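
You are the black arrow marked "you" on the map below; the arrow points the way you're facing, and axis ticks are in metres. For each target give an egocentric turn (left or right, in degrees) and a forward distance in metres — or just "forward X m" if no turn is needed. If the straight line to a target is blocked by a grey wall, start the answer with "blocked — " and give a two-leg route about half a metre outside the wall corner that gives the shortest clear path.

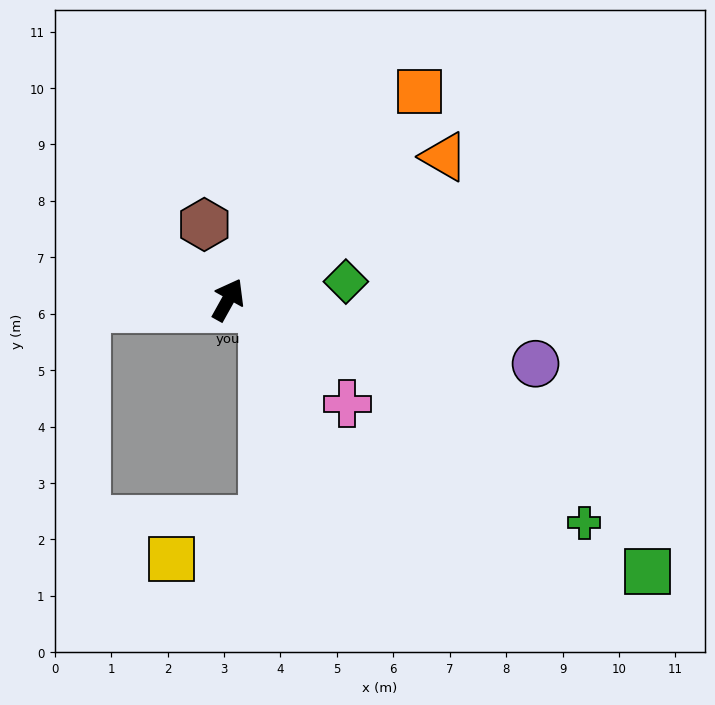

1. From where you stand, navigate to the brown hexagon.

turn left 47°, forward 1.4 m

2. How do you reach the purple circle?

turn right 73°, forward 5.6 m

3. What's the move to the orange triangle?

turn right 27°, forward 4.6 m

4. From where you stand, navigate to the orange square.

turn right 13°, forward 5.0 m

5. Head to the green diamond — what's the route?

turn right 52°, forward 2.1 m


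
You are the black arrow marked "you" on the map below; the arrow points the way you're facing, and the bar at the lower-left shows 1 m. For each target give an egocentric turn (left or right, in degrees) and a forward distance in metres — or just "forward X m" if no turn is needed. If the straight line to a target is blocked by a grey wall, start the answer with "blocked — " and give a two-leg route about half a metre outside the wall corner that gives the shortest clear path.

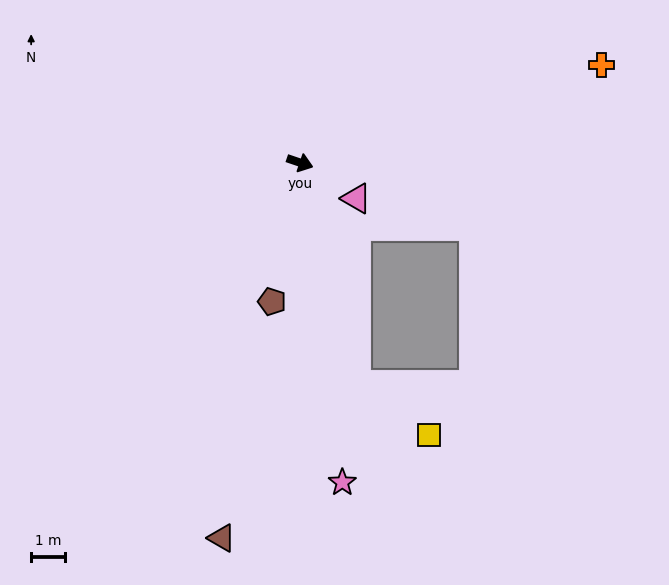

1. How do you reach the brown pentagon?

turn right 83°, forward 4.2 m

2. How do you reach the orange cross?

turn left 37°, forward 9.4 m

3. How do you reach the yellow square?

blocked — turn right 57°, forward 6.8 m, then turn left 41°, forward 2.6 m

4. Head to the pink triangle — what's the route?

turn right 14°, forward 2.0 m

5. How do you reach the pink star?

turn right 64°, forward 9.5 m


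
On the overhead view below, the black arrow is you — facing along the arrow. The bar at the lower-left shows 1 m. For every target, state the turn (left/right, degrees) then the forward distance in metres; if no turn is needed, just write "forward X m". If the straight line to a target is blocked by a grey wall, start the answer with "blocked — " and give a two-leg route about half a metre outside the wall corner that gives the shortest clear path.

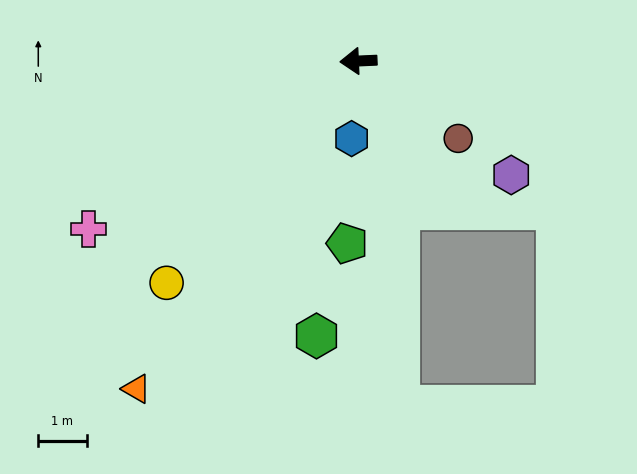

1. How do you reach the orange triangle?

turn left 53°, forward 8.2 m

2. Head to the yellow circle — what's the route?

turn left 47°, forward 6.1 m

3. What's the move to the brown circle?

turn left 140°, forward 2.6 m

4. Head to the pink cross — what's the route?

turn left 29°, forward 6.6 m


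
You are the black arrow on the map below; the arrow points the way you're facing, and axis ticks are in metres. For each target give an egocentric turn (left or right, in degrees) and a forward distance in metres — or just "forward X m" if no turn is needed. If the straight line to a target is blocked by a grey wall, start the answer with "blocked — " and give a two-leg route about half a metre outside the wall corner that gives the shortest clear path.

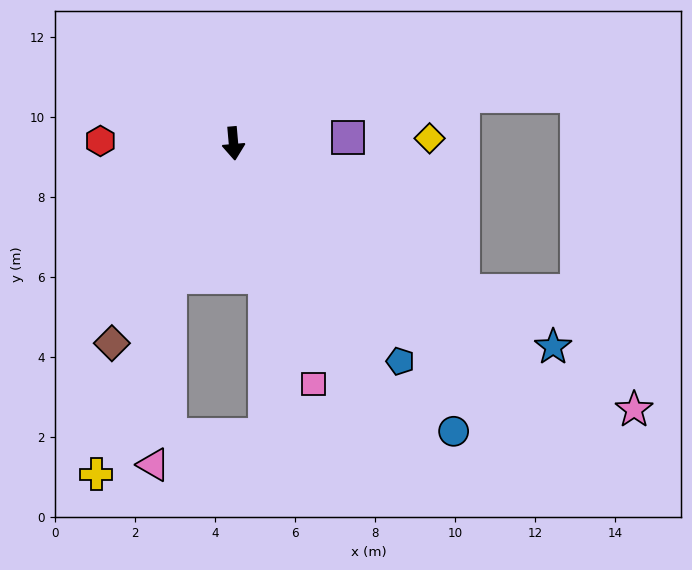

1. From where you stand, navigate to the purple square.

turn left 88°, forward 2.9 m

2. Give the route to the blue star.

turn left 53°, forward 9.5 m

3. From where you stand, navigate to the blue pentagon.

turn left 32°, forward 6.9 m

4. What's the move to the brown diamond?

turn right 36°, forward 5.9 m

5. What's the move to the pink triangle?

blocked — turn right 30°, forward 3.7 m, then turn left 20°, forward 4.7 m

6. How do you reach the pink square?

turn left 13°, forward 6.3 m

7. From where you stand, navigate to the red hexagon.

turn right 96°, forward 3.3 m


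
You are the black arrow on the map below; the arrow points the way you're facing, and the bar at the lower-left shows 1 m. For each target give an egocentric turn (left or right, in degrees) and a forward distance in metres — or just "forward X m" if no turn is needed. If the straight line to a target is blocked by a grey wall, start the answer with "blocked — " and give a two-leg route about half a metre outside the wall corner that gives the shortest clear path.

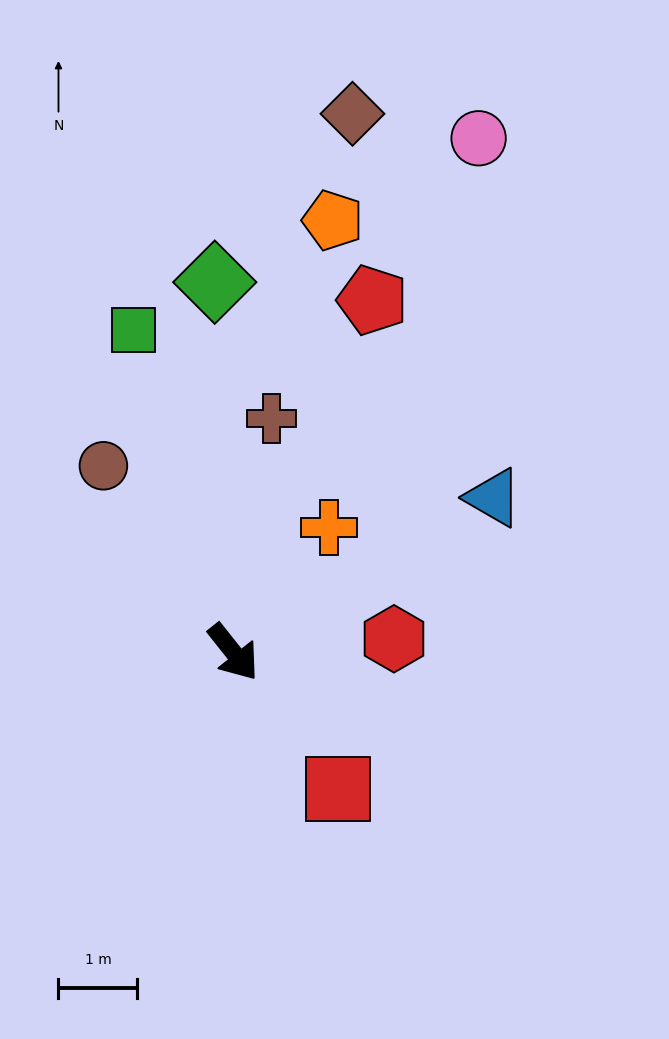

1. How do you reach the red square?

forward 2.2 m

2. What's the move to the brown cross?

turn left 132°, forward 3.0 m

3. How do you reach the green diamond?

turn left 144°, forward 4.7 m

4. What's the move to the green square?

turn left 159°, forward 4.3 m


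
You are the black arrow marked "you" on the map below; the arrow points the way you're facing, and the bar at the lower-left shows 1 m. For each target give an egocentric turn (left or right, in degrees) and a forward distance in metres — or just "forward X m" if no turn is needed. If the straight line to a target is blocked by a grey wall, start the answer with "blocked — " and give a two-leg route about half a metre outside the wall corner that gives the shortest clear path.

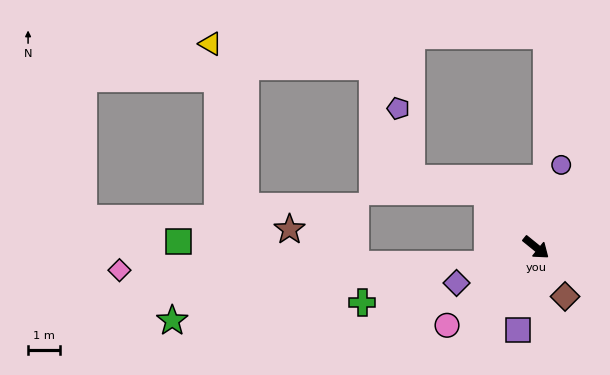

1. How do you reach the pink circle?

turn right 100°, forward 3.7 m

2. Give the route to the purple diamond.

turn right 117°, forward 2.8 m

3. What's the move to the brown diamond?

turn right 20°, forward 1.8 m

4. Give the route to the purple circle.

turn left 112°, forward 2.7 m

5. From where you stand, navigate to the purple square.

turn right 63°, forward 2.7 m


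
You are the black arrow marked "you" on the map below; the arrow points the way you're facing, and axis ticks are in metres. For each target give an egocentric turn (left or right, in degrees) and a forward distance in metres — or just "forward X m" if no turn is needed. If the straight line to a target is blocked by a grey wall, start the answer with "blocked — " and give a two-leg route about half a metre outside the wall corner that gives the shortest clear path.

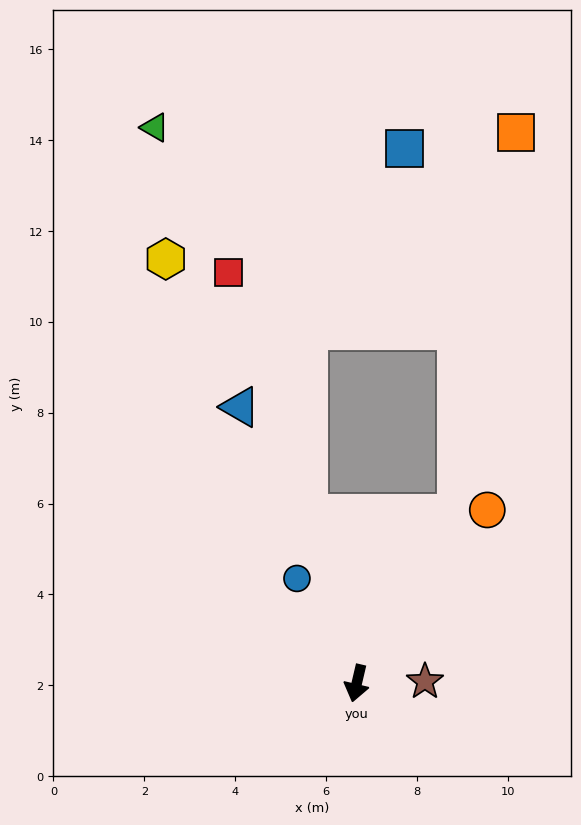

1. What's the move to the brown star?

turn left 105°, forward 1.5 m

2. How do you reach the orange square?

blocked — turn left 163°, forward 4.3 m, then turn left 21°, forward 8.5 m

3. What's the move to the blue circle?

turn right 137°, forward 2.7 m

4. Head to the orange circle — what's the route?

turn left 156°, forward 4.8 m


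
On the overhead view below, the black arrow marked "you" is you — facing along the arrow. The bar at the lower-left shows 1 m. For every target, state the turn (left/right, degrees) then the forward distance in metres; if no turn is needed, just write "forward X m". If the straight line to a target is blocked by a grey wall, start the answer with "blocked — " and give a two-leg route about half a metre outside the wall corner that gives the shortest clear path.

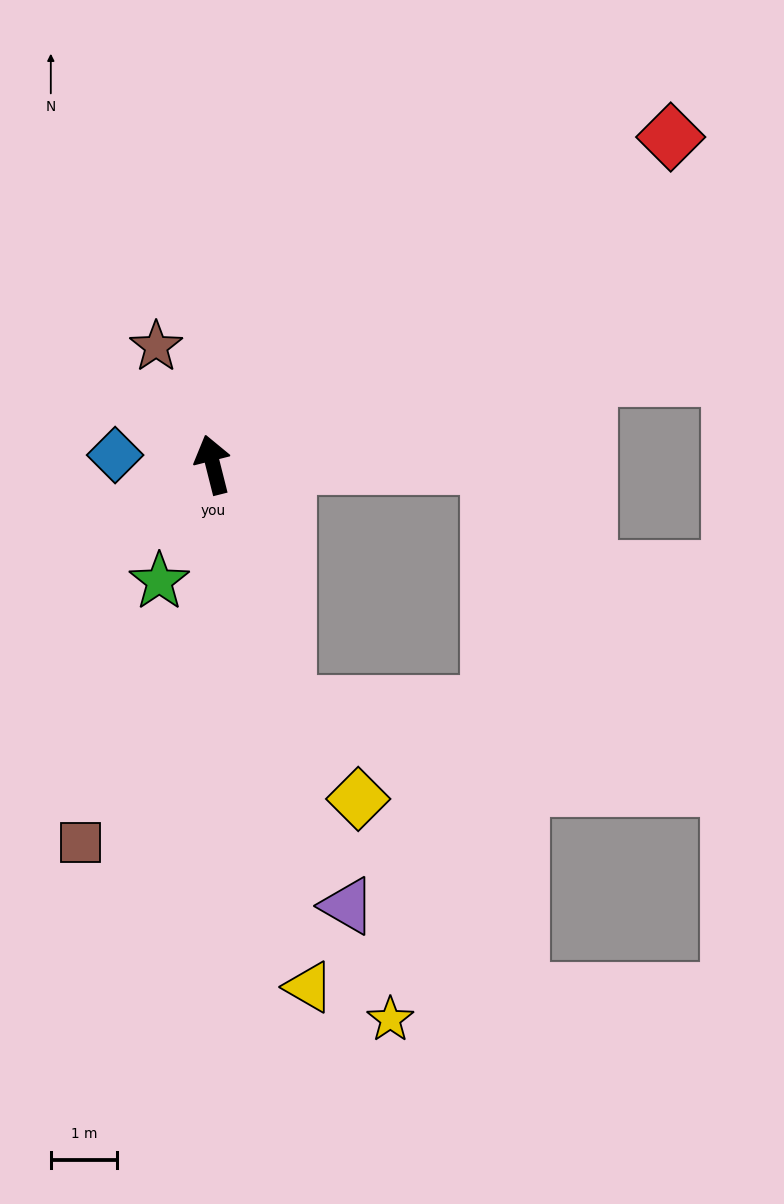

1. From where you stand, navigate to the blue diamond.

turn left 70°, forward 1.5 m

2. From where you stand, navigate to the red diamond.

turn right 69°, forward 8.5 m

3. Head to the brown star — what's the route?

turn left 12°, forward 2.0 m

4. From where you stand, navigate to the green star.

turn left 141°, forward 1.9 m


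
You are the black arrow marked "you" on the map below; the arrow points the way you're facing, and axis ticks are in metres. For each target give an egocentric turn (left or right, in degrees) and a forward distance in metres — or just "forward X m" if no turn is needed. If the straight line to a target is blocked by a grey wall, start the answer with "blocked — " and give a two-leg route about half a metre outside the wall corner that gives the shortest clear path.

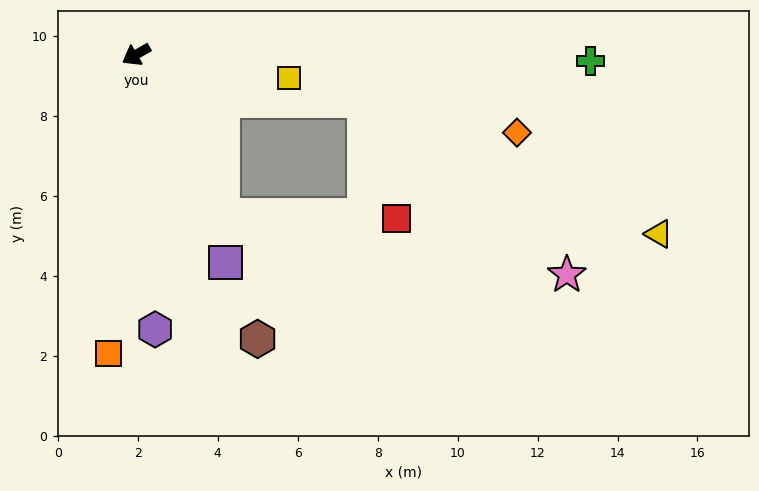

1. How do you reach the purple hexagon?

turn left 64°, forward 6.9 m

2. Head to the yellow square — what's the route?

turn left 141°, forward 3.9 m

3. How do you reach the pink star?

blocked — turn left 88°, forward 4.6 m, then turn left 52°, forward 8.7 m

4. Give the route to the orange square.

turn left 55°, forward 7.5 m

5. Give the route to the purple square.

turn left 83°, forward 5.7 m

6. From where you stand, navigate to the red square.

blocked — turn left 88°, forward 4.6 m, then turn left 61°, forward 4.4 m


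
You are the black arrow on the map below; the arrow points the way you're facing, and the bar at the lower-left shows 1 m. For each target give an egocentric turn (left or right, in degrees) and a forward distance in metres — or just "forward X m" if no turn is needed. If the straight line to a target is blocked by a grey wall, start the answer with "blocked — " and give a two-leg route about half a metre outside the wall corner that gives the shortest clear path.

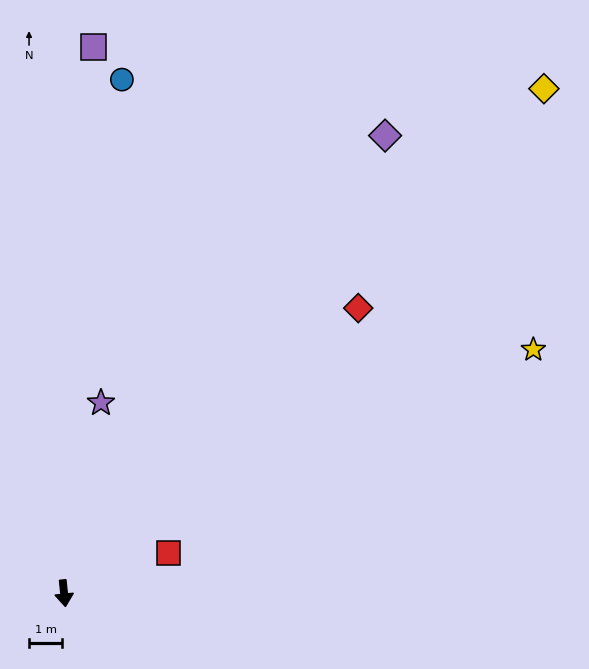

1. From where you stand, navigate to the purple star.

turn left 163°, forward 5.9 m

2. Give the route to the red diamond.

turn left 128°, forward 12.4 m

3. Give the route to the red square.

turn left 105°, forward 3.4 m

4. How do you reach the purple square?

turn left 171°, forward 16.5 m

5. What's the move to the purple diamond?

turn left 139°, forward 16.9 m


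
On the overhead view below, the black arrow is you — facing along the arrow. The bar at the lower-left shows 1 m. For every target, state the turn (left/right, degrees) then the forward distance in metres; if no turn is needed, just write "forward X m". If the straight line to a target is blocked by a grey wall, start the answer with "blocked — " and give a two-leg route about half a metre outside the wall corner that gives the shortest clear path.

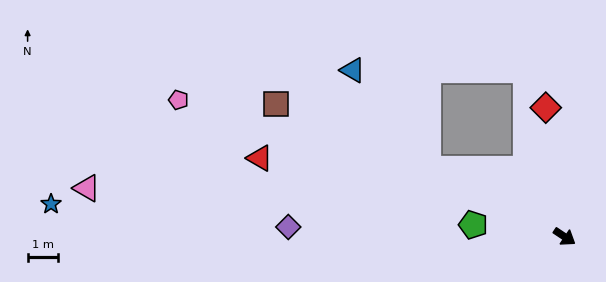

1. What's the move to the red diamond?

turn left 132°, forward 4.2 m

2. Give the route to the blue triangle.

blocked — turn right 173°, forward 5.0 m, then turn right 26°, forward 4.0 m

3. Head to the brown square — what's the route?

turn right 171°, forward 10.3 m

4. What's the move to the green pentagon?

turn right 154°, forward 3.0 m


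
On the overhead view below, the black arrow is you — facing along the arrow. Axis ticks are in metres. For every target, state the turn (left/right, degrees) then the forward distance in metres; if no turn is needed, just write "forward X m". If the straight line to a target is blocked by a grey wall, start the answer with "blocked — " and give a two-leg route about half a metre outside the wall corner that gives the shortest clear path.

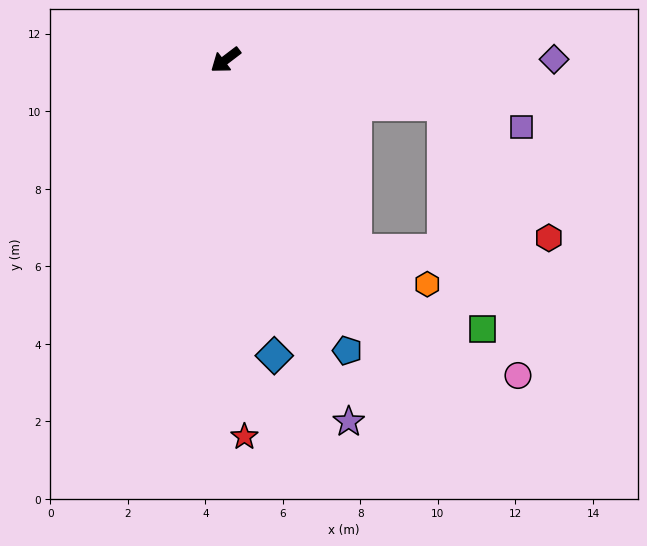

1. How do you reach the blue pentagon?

turn left 75°, forward 8.1 m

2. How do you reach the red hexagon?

blocked — turn left 131°, forward 5.7 m, then turn right 40°, forward 4.4 m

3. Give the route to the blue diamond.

turn left 62°, forward 7.7 m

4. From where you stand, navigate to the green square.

blocked — turn left 131°, forward 5.7 m, then turn right 68°, forward 5.9 m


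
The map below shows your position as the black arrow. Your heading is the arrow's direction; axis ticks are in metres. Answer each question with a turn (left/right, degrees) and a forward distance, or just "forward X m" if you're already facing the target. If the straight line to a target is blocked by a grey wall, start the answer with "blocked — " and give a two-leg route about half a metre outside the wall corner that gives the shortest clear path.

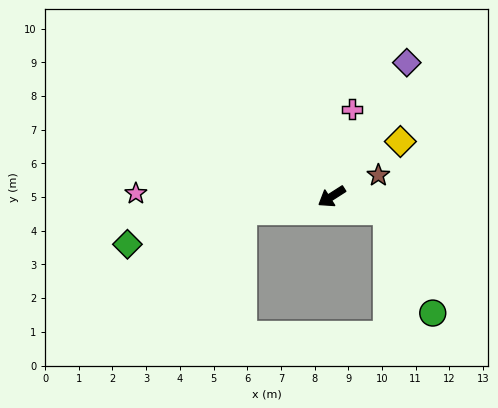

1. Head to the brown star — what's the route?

turn left 172°, forward 1.5 m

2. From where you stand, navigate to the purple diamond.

turn right 152°, forward 4.6 m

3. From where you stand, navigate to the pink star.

turn right 33°, forward 5.8 m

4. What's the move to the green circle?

blocked — turn left 133°, forward 1.7 m, then turn right 52°, forward 3.3 m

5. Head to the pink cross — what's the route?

turn right 136°, forward 2.7 m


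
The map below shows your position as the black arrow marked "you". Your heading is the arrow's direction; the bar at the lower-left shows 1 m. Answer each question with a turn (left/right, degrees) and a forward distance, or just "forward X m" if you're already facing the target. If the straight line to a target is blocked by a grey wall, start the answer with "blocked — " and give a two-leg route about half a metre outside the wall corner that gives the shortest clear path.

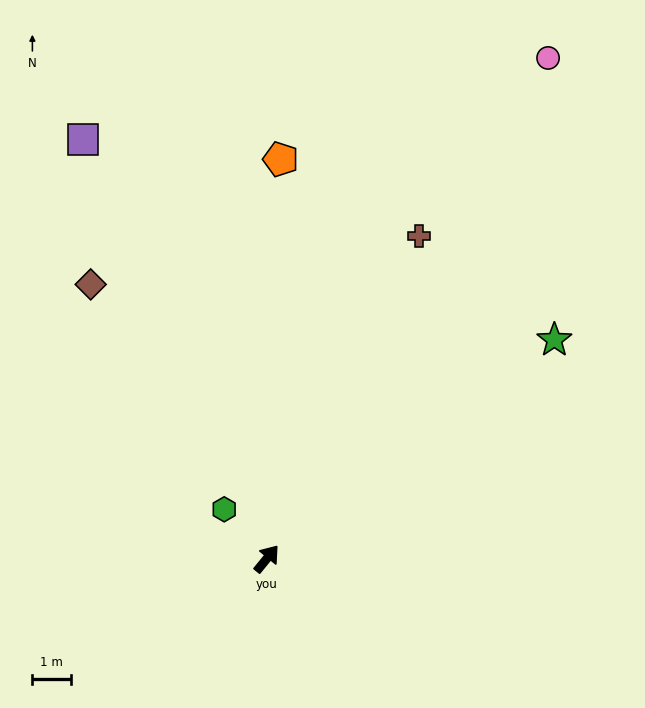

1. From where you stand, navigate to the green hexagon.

turn left 80°, forward 1.7 m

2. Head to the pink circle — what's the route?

turn left 10°, forward 15.1 m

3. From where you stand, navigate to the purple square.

turn left 63°, forward 12.0 m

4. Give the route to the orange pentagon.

turn left 37°, forward 10.5 m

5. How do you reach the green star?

turn right 14°, forward 9.5 m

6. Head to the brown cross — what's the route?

turn left 14°, forward 9.3 m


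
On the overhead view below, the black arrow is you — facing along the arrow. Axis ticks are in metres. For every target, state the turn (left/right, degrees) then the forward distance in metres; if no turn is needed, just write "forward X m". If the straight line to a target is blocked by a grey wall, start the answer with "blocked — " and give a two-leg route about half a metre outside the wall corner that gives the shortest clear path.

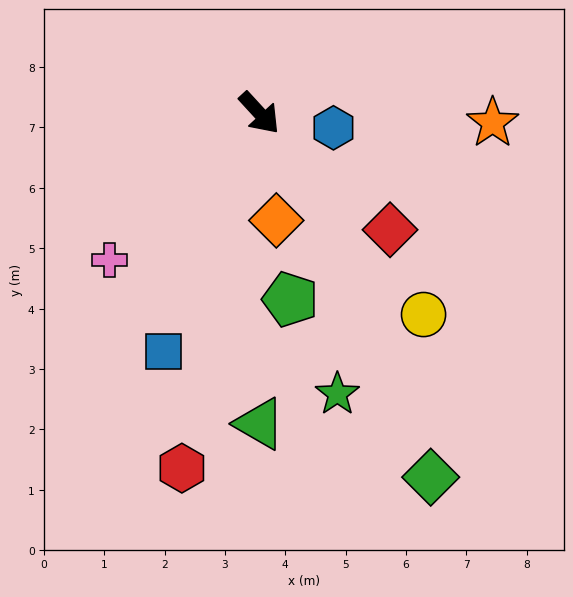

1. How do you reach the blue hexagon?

turn left 36°, forward 1.3 m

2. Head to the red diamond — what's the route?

turn left 6°, forward 2.9 m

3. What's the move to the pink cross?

turn right 88°, forward 3.5 m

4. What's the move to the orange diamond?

turn right 34°, forward 1.8 m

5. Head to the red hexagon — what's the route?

turn right 55°, forward 6.0 m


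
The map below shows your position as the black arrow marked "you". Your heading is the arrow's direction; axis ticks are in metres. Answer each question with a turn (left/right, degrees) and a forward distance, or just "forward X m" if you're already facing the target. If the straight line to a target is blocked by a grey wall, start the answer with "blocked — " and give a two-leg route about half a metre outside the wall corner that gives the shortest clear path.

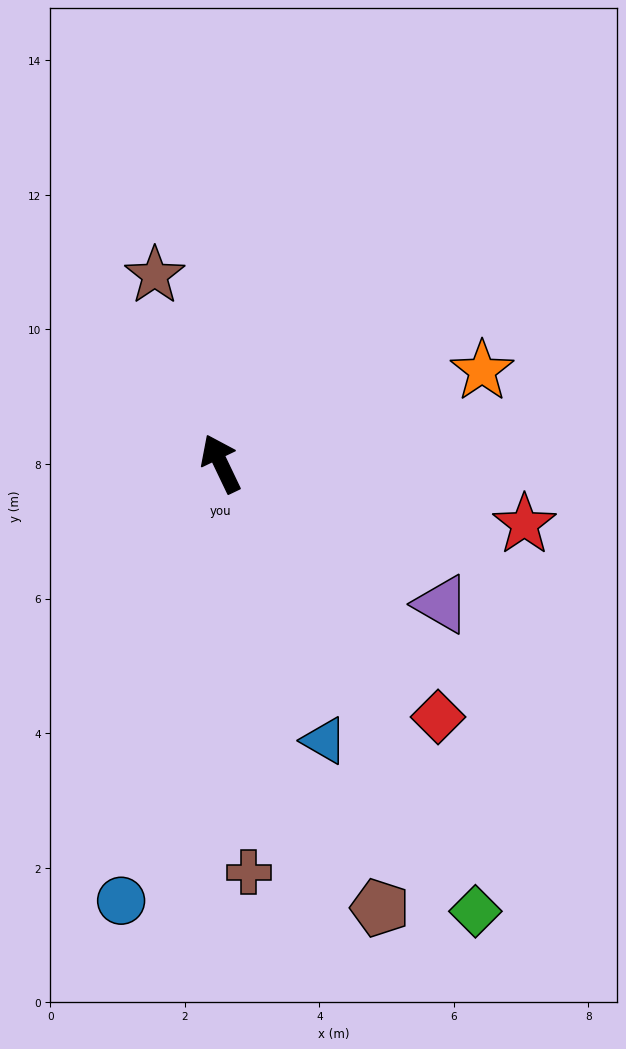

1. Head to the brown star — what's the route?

turn right 6°, forward 3.0 m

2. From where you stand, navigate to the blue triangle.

turn left 175°, forward 4.4 m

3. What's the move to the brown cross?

turn left 158°, forward 6.1 m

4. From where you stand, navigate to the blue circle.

turn left 142°, forward 6.7 m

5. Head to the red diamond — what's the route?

turn right 165°, forward 5.0 m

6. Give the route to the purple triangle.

turn right 148°, forward 3.9 m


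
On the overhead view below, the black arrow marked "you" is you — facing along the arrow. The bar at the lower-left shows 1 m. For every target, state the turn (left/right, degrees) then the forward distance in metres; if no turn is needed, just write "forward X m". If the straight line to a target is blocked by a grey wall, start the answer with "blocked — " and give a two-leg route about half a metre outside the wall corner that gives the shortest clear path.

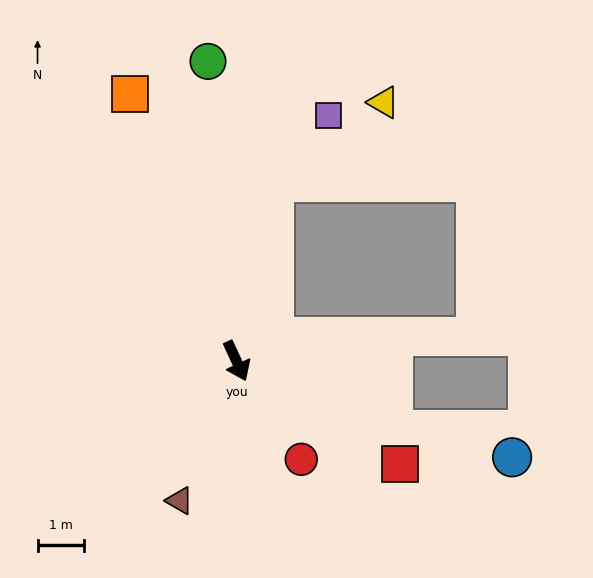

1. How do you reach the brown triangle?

turn right 47°, forward 3.3 m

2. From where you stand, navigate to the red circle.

turn left 9°, forward 2.6 m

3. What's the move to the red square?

turn left 33°, forward 4.2 m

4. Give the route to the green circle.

turn left 161°, forward 6.5 m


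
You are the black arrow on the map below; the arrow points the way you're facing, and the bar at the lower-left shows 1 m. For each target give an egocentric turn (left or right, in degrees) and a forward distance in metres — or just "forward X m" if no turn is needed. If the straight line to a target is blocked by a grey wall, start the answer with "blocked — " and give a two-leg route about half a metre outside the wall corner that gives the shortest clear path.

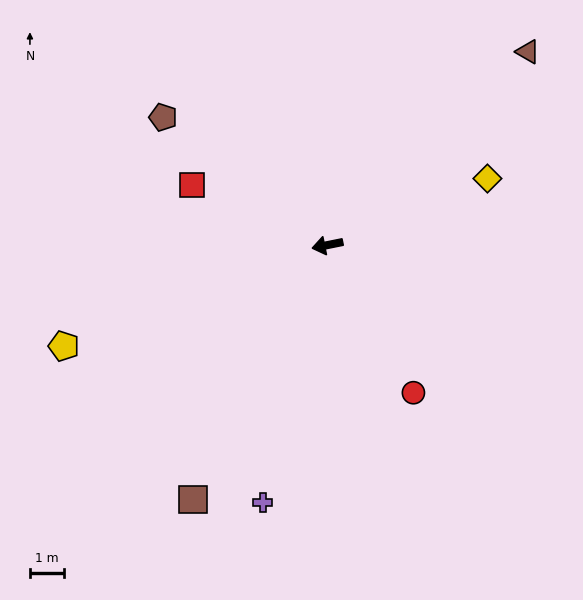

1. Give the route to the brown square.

turn left 51°, forward 8.6 m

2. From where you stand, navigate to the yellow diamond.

turn right 169°, forward 5.2 m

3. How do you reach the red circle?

turn left 109°, forward 5.1 m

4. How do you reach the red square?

turn right 35°, forward 4.4 m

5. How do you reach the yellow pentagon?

turn left 10°, forward 8.4 m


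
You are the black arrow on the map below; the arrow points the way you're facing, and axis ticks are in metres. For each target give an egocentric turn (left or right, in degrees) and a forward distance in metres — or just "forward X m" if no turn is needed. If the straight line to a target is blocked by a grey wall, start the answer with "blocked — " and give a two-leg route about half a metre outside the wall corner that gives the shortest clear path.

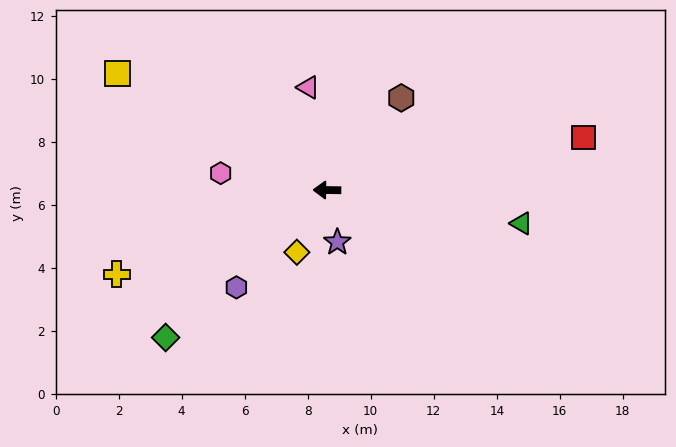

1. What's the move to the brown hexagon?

turn right 128°, forward 3.8 m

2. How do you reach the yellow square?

turn right 28°, forward 7.6 m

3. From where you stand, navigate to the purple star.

turn left 102°, forward 1.7 m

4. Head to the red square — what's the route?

turn right 168°, forward 8.3 m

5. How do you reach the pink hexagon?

turn right 8°, forward 3.4 m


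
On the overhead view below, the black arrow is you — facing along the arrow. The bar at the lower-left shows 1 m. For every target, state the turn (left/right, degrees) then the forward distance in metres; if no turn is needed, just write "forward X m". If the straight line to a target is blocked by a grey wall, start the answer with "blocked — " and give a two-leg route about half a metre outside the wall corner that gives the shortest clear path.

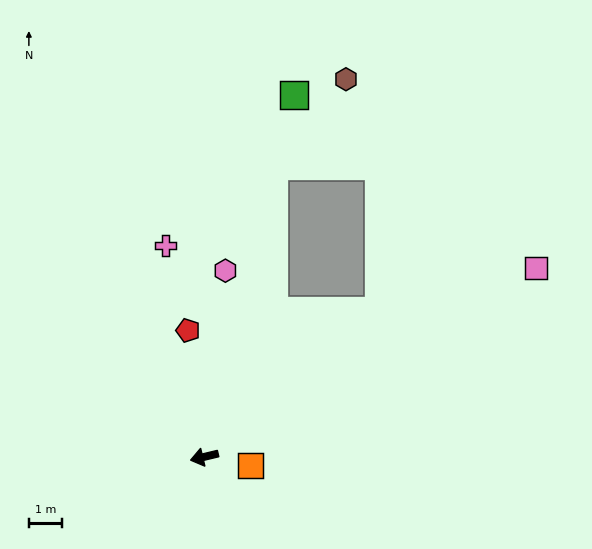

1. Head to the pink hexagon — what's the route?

turn right 110°, forward 5.6 m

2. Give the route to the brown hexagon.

blocked — turn right 117°, forward 9.0 m, then turn right 26°, forward 3.4 m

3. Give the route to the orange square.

turn left 156°, forward 1.4 m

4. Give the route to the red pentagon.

turn right 96°, forward 3.8 m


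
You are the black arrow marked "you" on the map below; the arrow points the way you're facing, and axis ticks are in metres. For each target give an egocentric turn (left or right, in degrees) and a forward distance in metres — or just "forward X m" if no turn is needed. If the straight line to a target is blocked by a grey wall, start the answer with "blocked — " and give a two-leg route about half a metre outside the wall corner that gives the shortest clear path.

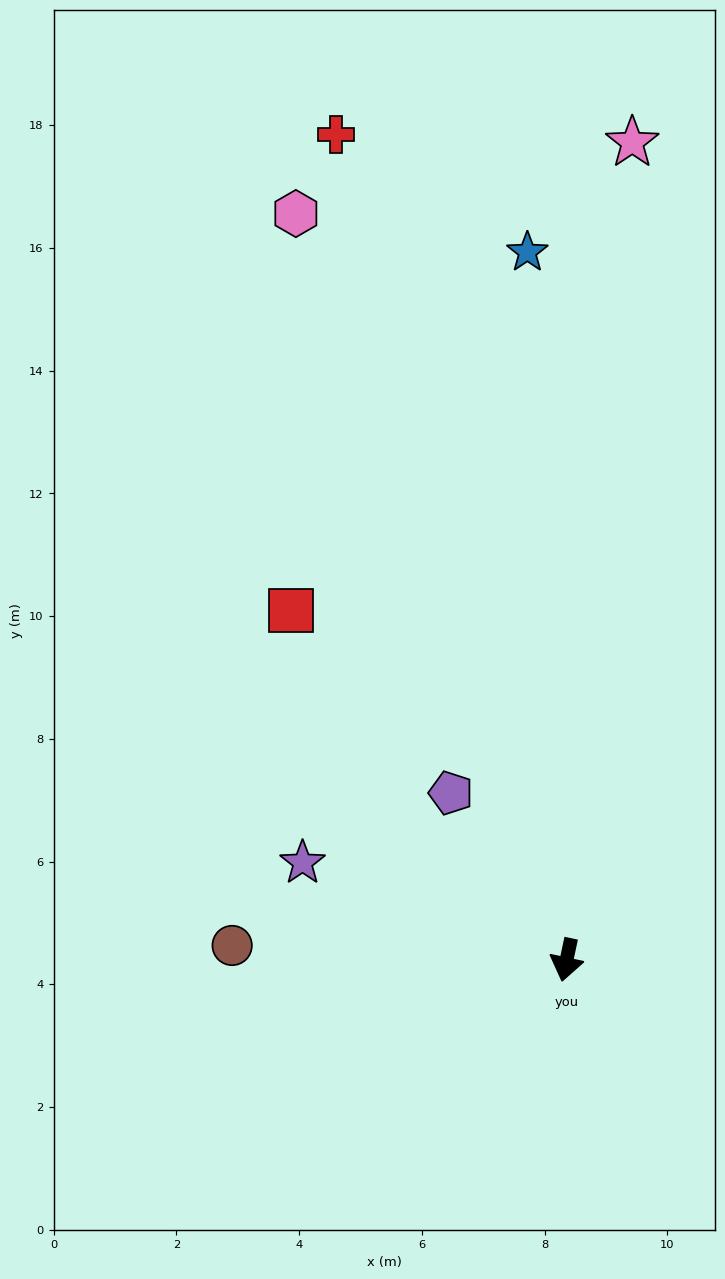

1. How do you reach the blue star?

turn right 165°, forward 11.6 m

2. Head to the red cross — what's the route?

turn right 152°, forward 14.0 m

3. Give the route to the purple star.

turn right 98°, forward 4.6 m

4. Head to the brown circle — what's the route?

turn right 80°, forward 5.5 m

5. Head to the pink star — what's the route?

turn right 173°, forward 13.4 m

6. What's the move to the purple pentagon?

turn right 133°, forward 3.3 m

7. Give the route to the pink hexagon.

turn right 148°, forward 12.9 m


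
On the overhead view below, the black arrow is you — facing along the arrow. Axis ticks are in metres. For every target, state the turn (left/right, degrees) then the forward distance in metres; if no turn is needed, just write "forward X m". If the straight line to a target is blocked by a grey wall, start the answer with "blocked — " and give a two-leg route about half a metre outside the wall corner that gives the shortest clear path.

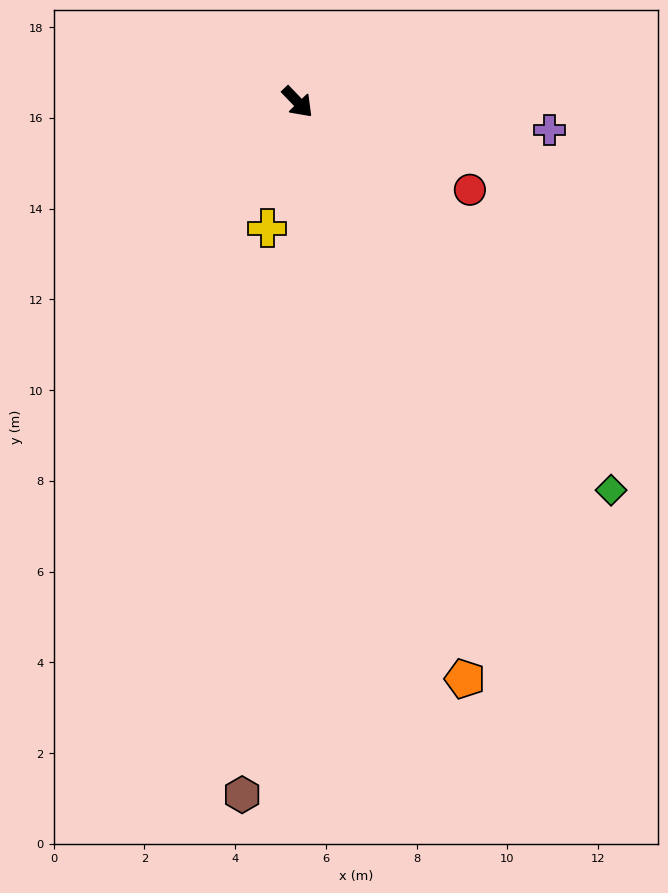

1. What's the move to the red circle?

turn left 19°, forward 4.3 m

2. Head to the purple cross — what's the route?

turn left 40°, forward 5.6 m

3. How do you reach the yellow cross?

turn right 57°, forward 2.9 m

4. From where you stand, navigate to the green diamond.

turn right 5°, forward 11.0 m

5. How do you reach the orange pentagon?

turn right 28°, forward 13.2 m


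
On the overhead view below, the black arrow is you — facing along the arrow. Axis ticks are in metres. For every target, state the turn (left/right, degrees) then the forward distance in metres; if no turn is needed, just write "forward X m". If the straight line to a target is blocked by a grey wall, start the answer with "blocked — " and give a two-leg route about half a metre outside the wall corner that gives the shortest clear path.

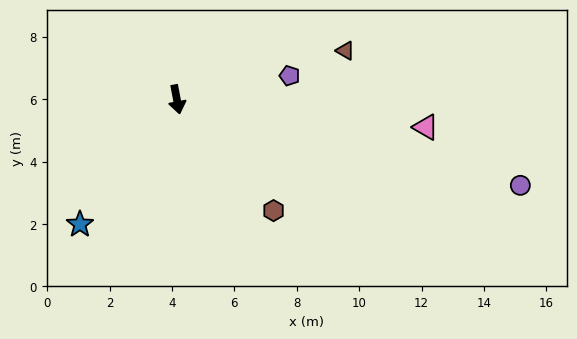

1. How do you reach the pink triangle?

turn left 73°, forward 8.0 m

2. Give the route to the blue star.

turn right 49°, forward 5.1 m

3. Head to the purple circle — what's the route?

turn left 65°, forward 11.3 m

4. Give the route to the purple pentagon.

turn left 91°, forward 3.7 m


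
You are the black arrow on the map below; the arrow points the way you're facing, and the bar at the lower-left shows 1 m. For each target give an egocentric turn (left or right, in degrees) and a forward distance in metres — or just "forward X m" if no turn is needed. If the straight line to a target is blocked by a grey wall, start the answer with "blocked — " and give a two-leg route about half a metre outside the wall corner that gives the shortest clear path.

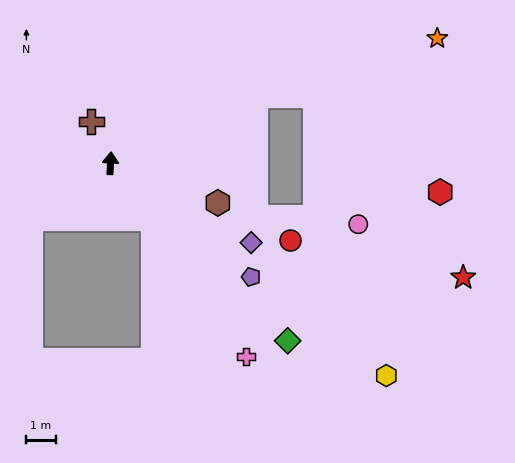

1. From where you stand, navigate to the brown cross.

turn left 28°, forward 1.6 m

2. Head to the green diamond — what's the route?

turn right 132°, forward 8.6 m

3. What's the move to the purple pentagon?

turn right 126°, forward 6.2 m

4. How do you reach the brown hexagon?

turn right 107°, forward 3.9 m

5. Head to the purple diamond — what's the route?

turn right 117°, forward 5.5 m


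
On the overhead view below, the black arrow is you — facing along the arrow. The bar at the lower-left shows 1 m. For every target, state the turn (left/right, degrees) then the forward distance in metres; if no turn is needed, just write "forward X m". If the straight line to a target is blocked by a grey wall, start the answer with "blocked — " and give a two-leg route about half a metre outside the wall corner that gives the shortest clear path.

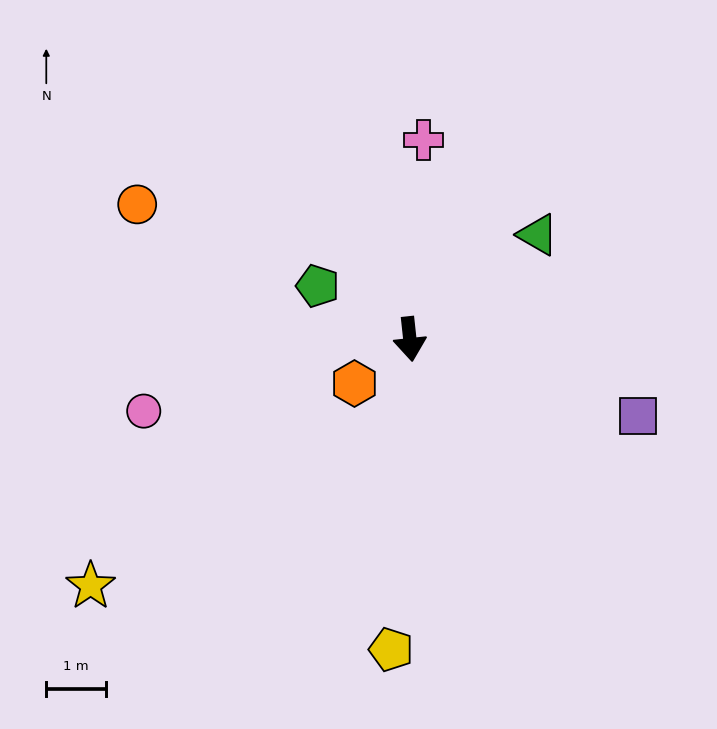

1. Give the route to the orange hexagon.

turn right 57°, forward 1.2 m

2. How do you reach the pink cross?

turn left 170°, forward 3.4 m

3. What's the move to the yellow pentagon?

turn right 10°, forward 5.2 m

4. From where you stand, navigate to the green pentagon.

turn right 126°, forward 1.8 m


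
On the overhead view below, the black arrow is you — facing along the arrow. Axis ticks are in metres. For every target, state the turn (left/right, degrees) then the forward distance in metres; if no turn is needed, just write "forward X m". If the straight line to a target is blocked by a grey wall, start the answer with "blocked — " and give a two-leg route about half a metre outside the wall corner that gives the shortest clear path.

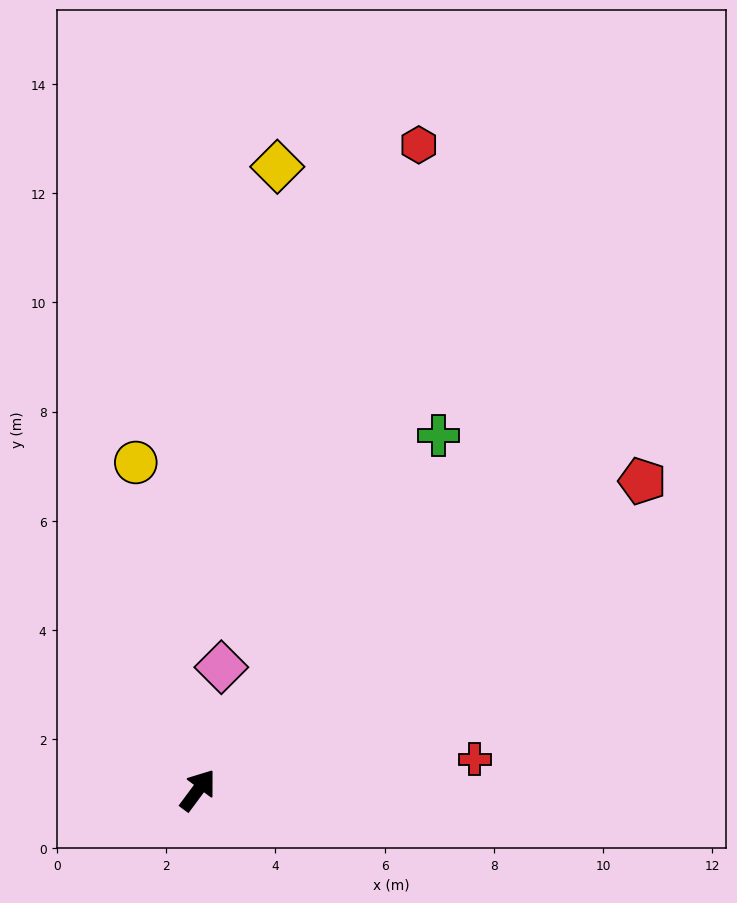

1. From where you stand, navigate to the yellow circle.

turn left 47°, forward 6.1 m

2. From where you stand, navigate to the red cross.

turn right 47°, forward 5.1 m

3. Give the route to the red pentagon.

turn right 19°, forward 9.9 m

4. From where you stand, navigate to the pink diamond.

turn left 26°, forward 2.3 m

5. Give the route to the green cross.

turn left 2°, forward 7.8 m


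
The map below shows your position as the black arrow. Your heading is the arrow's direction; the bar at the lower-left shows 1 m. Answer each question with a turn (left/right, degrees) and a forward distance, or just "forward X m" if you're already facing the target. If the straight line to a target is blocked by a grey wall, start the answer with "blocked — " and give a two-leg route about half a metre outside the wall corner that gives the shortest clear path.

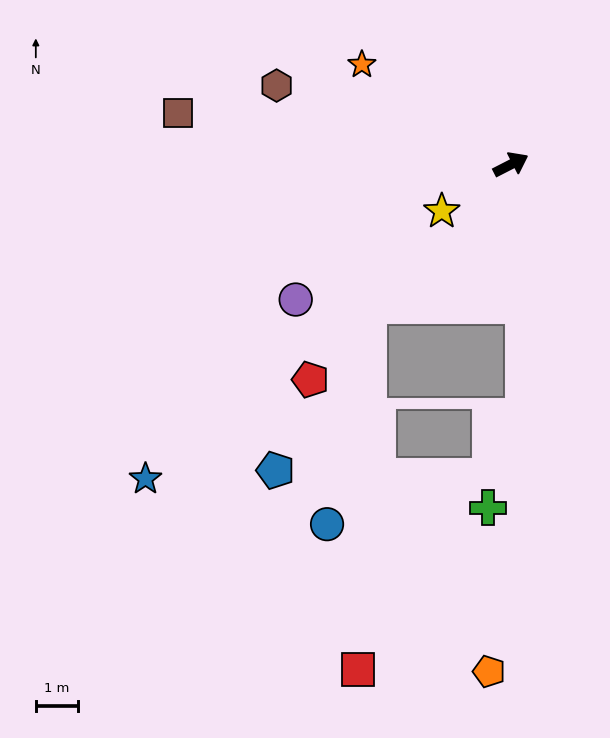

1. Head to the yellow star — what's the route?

turn right 173°, forward 2.0 m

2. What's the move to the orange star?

turn left 119°, forward 4.3 m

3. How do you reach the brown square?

turn left 144°, forward 8.0 m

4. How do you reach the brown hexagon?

turn left 134°, forward 5.9 m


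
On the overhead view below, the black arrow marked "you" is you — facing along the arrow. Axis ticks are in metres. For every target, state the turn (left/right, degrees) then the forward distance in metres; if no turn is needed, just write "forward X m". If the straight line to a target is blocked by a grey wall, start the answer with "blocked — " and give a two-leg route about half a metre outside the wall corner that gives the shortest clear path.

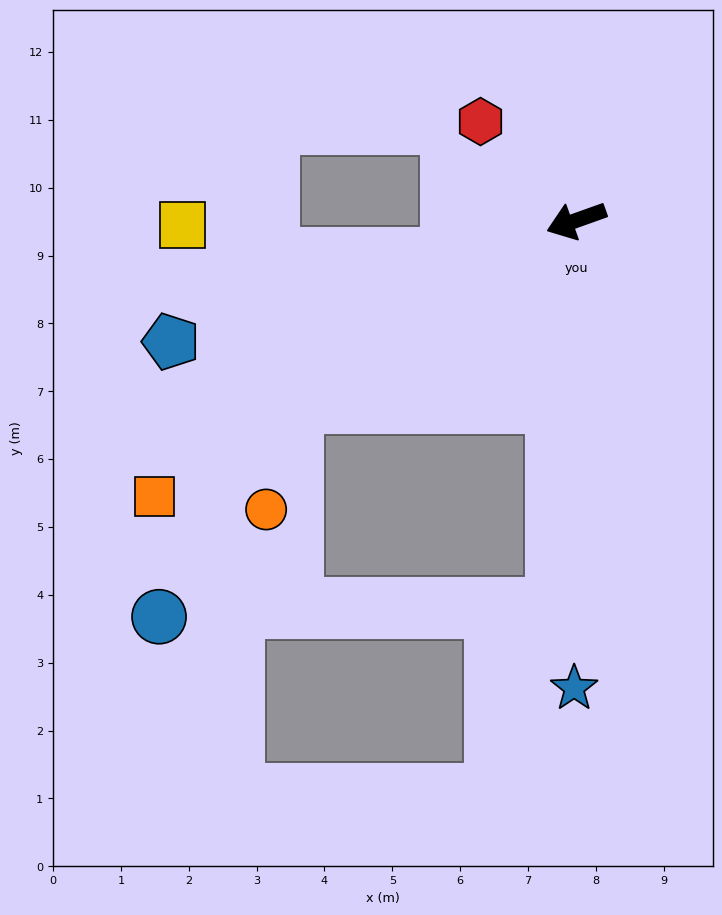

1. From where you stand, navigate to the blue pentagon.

turn right 3°, forward 6.2 m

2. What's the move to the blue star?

turn left 70°, forward 6.9 m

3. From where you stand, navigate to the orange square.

turn left 14°, forward 7.4 m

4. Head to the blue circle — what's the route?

blocked — turn left 14°, forward 5.0 m, then turn left 24°, forward 3.7 m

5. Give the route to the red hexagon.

turn right 66°, forward 2.0 m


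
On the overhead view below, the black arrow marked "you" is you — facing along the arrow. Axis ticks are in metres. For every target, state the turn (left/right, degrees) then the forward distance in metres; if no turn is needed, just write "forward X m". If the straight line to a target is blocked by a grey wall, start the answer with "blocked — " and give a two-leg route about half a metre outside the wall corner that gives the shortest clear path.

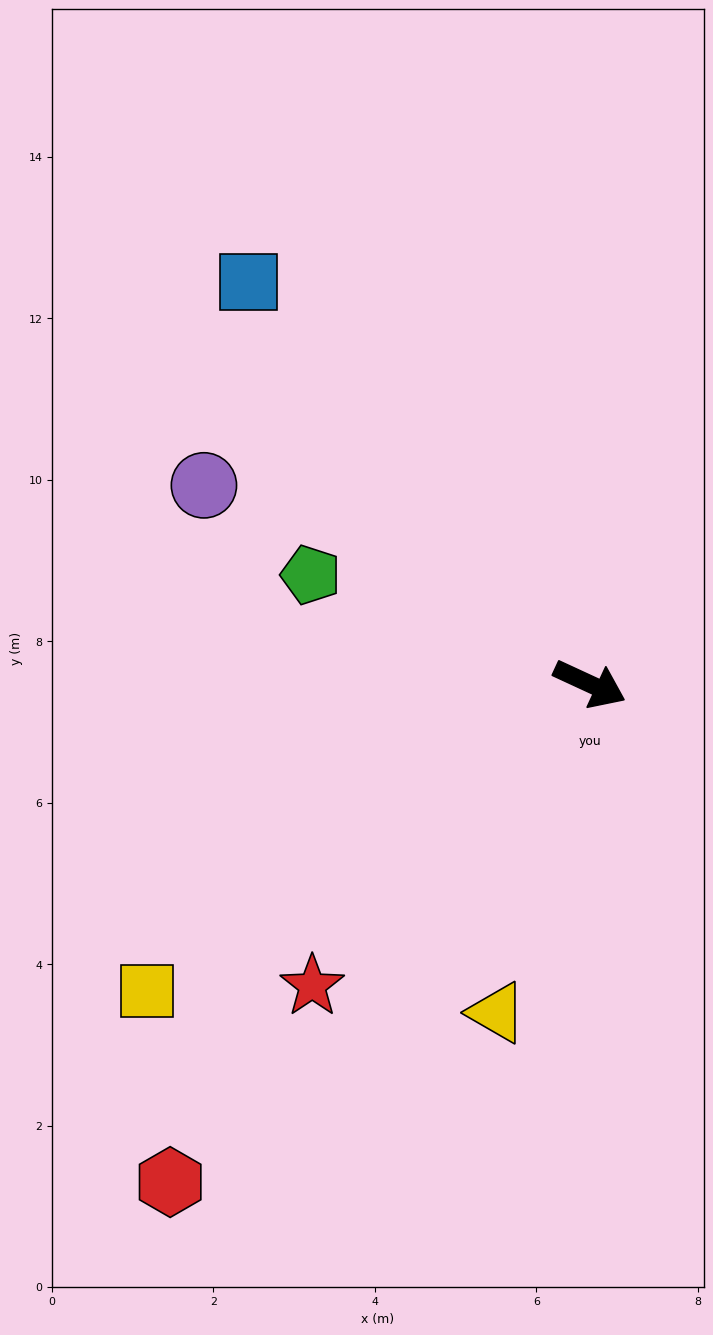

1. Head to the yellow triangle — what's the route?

turn right 81°, forward 4.2 m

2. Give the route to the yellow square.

turn right 120°, forward 6.7 m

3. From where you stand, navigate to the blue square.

turn left 155°, forward 6.5 m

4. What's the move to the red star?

turn right 108°, forward 5.1 m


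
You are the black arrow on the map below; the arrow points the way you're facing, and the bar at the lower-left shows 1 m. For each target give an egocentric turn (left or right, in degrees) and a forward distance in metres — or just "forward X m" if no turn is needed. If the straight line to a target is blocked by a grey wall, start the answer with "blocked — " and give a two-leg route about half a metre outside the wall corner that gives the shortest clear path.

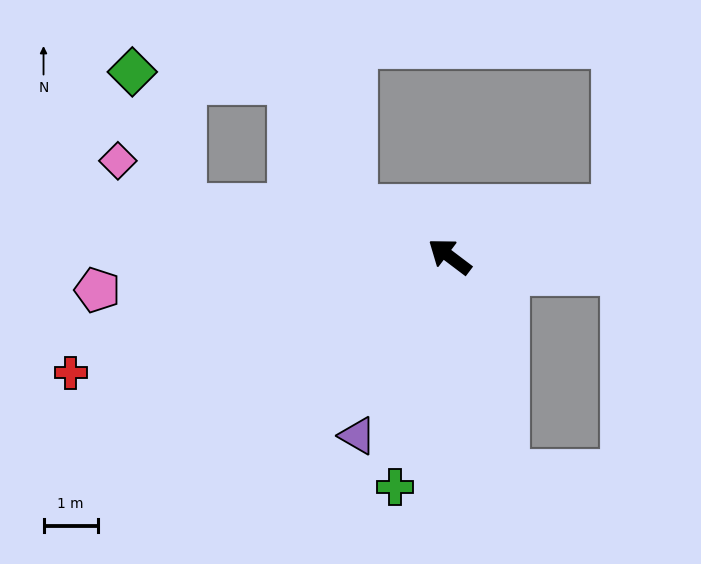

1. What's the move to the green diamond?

blocked — turn left 26°, forward 5.0 m, then turn right 58°, forward 2.6 m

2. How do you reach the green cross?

turn left 114°, forward 4.4 m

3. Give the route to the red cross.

turn left 54°, forward 7.3 m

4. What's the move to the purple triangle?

turn left 100°, forward 3.7 m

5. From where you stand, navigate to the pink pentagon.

turn left 43°, forward 6.5 m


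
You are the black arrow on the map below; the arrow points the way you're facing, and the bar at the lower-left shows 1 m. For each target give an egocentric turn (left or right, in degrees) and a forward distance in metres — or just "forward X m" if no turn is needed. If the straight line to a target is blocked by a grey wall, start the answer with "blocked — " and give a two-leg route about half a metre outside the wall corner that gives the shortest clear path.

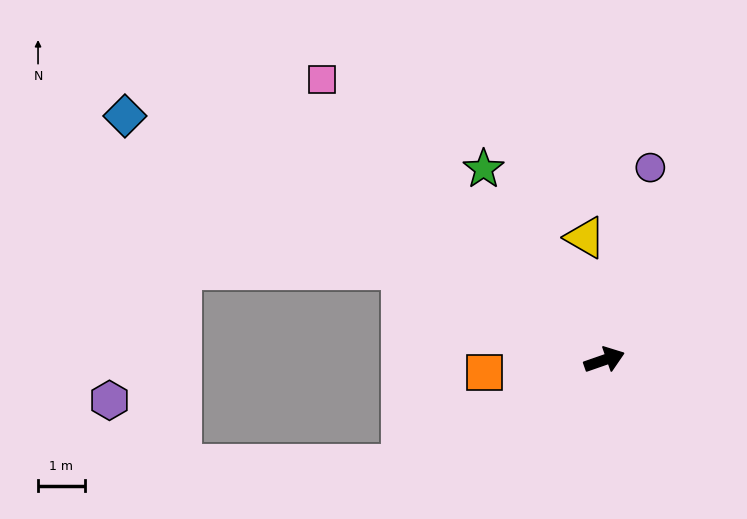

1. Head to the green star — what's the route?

turn left 103°, forward 4.8 m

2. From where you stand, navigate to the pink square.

turn left 116°, forward 8.5 m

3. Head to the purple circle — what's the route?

turn left 57°, forward 4.2 m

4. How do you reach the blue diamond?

turn left 134°, forward 11.5 m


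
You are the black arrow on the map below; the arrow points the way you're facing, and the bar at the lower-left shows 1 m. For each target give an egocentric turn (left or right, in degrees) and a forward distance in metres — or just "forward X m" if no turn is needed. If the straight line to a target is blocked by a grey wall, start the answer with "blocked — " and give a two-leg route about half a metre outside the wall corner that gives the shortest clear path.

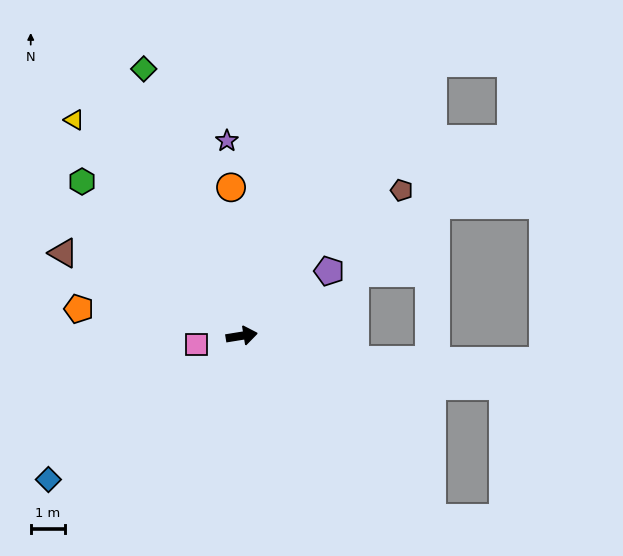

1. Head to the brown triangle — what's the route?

turn left 146°, forward 5.8 m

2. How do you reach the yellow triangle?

turn left 119°, forward 8.1 m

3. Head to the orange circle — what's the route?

turn left 85°, forward 4.4 m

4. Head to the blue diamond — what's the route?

turn right 153°, forward 7.1 m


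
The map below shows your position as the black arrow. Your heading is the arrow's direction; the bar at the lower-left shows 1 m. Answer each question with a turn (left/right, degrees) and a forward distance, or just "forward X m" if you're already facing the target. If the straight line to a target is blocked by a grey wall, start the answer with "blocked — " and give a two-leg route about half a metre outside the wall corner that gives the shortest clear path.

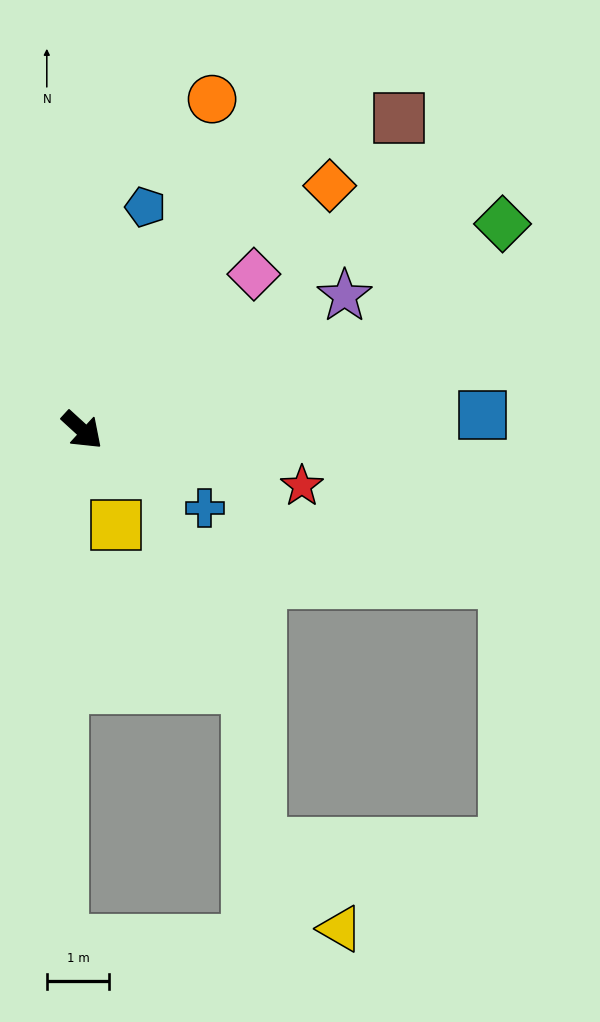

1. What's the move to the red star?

turn left 28°, forward 3.6 m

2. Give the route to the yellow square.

turn right 28°, forward 1.6 m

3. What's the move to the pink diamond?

turn left 85°, forward 3.7 m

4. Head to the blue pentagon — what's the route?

turn left 117°, forward 3.7 m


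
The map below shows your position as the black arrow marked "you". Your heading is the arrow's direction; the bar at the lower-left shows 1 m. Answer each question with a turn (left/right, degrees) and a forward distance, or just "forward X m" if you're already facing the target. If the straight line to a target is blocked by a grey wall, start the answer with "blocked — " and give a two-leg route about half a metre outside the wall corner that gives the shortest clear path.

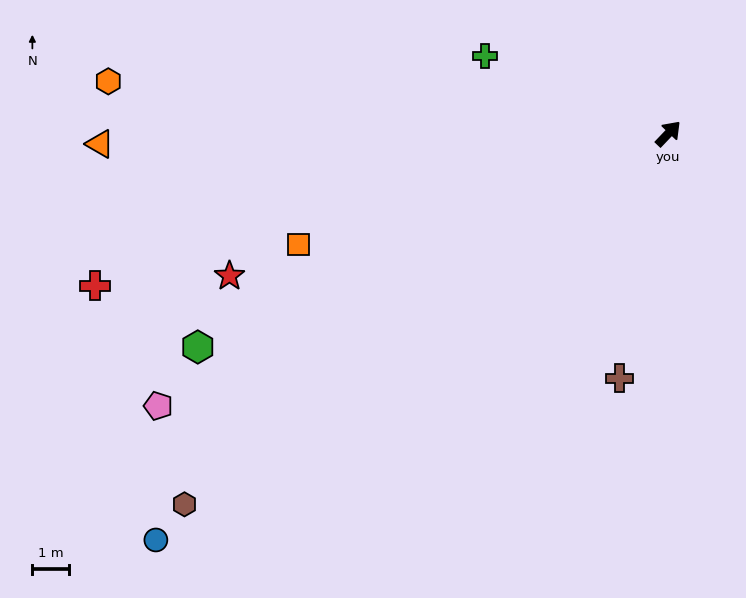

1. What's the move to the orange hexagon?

turn left 128°, forward 15.5 m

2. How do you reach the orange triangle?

turn left 135°, forward 15.7 m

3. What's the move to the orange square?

turn left 150°, forward 10.6 m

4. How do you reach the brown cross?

turn right 148°, forward 6.9 m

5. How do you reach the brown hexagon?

turn left 171°, forward 16.8 m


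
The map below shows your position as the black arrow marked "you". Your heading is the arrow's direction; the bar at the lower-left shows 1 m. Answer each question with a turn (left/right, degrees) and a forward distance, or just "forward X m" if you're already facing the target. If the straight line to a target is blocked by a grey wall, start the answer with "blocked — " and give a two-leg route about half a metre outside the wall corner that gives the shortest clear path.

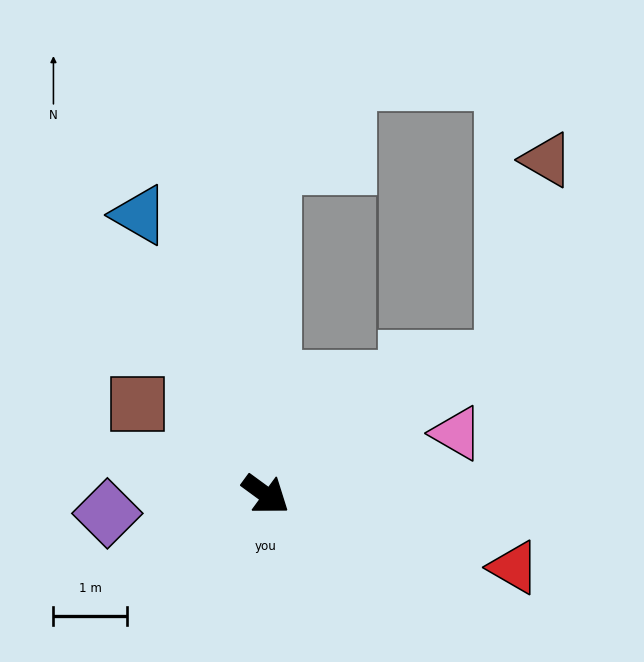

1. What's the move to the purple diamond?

turn right 137°, forward 2.2 m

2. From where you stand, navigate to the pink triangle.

turn left 54°, forward 2.7 m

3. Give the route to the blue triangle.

turn left 150°, forward 4.2 m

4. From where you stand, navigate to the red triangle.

turn left 20°, forward 3.5 m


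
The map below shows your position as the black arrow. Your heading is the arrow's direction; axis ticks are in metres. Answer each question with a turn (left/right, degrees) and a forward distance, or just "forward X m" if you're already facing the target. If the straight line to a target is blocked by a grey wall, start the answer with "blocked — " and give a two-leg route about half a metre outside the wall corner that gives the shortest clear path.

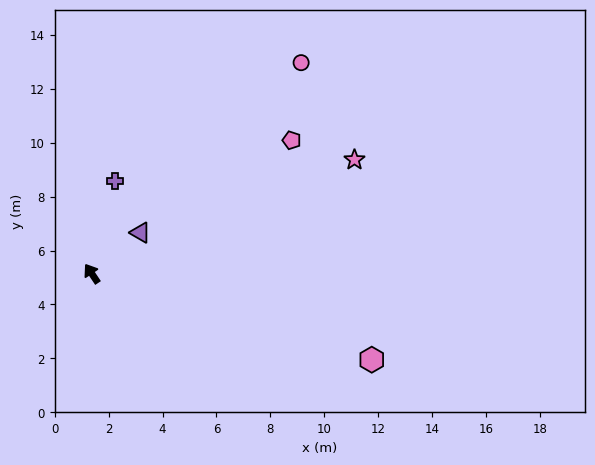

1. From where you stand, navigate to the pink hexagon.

turn right 141°, forward 10.9 m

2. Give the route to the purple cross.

turn right 48°, forward 3.5 m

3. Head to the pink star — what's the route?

turn right 100°, forward 10.6 m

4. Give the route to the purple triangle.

turn right 84°, forward 2.4 m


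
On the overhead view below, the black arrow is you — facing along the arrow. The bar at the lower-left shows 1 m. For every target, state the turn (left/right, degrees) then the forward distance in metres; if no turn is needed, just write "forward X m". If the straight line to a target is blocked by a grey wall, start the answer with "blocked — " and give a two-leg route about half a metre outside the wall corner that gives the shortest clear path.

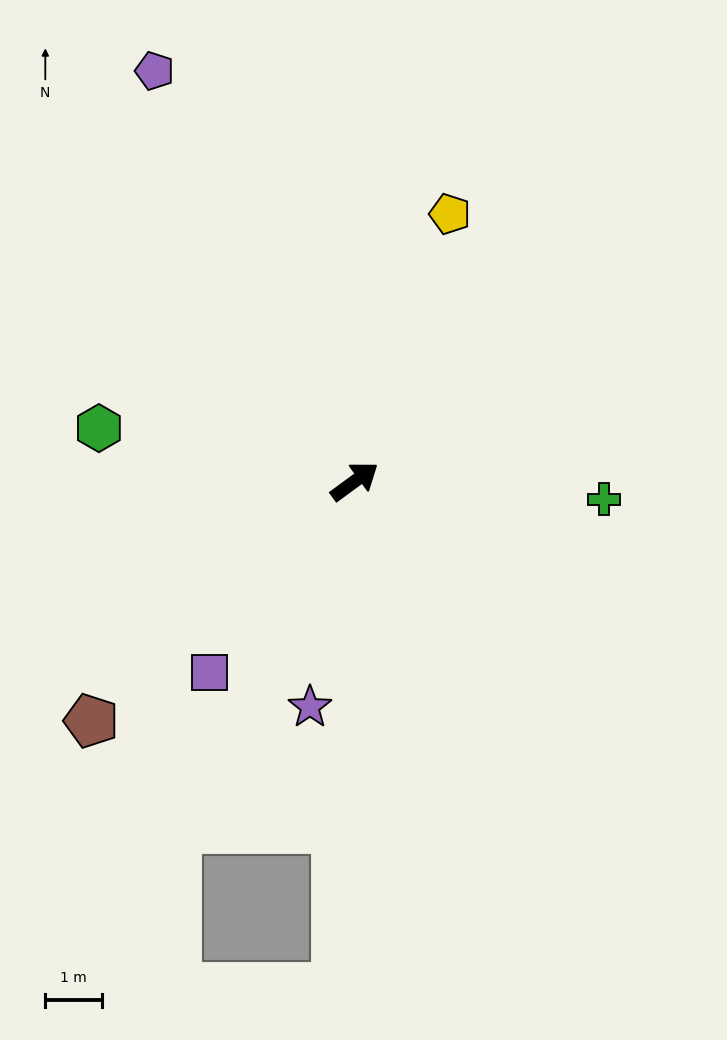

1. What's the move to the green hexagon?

turn left 132°, forward 4.6 m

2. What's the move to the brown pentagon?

turn right 174°, forward 6.2 m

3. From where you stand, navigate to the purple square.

turn right 163°, forward 4.2 m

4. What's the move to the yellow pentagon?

turn left 34°, forward 5.0 m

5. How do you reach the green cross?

turn right 40°, forward 4.4 m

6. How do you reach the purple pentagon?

turn left 80°, forward 8.0 m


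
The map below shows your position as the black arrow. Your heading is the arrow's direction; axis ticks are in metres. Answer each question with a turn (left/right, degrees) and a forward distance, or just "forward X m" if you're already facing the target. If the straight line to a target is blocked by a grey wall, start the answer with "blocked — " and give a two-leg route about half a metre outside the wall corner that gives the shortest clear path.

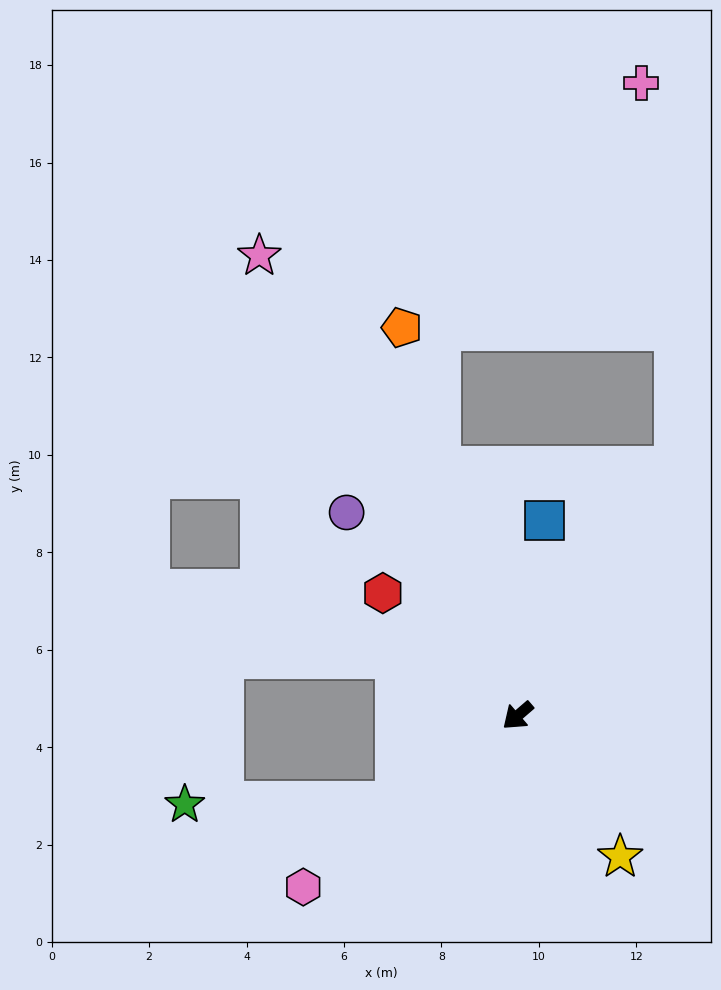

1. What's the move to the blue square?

turn right 139°, forward 4.0 m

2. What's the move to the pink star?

turn right 101°, forward 10.8 m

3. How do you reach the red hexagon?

turn right 83°, forward 3.7 m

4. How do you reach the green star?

blocked — turn right 6°, forward 3.1 m, then turn right 34°, forward 4.3 m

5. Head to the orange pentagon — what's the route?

turn right 114°, forward 8.3 m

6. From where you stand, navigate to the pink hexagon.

turn right 2°, forward 5.6 m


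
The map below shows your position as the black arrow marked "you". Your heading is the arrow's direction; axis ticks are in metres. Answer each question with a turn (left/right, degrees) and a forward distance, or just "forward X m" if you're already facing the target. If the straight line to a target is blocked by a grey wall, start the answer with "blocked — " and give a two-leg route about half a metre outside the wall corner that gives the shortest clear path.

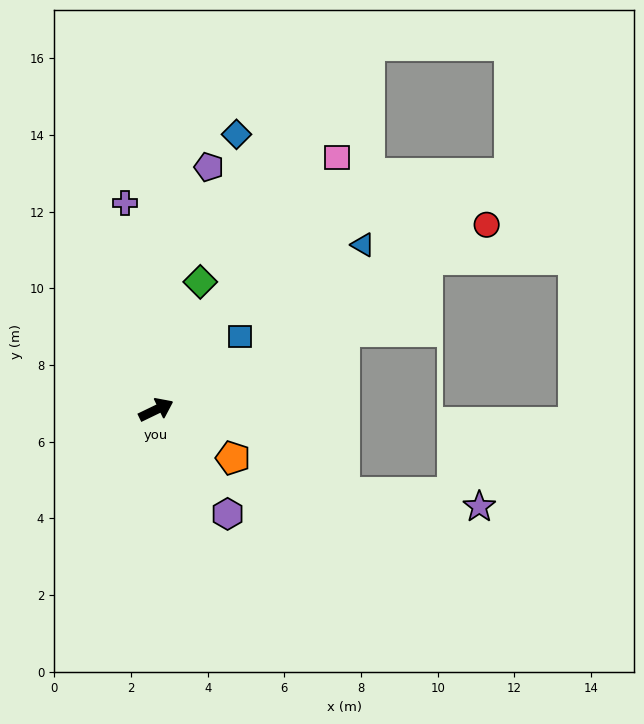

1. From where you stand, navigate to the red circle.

turn left 3°, forward 9.9 m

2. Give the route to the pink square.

turn left 29°, forward 8.1 m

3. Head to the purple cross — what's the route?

turn left 73°, forward 5.4 m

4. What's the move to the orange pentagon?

turn right 58°, forward 2.4 m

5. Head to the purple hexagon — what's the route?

turn right 81°, forward 3.3 m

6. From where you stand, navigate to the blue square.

turn left 15°, forward 2.9 m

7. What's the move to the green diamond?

turn left 45°, forward 3.5 m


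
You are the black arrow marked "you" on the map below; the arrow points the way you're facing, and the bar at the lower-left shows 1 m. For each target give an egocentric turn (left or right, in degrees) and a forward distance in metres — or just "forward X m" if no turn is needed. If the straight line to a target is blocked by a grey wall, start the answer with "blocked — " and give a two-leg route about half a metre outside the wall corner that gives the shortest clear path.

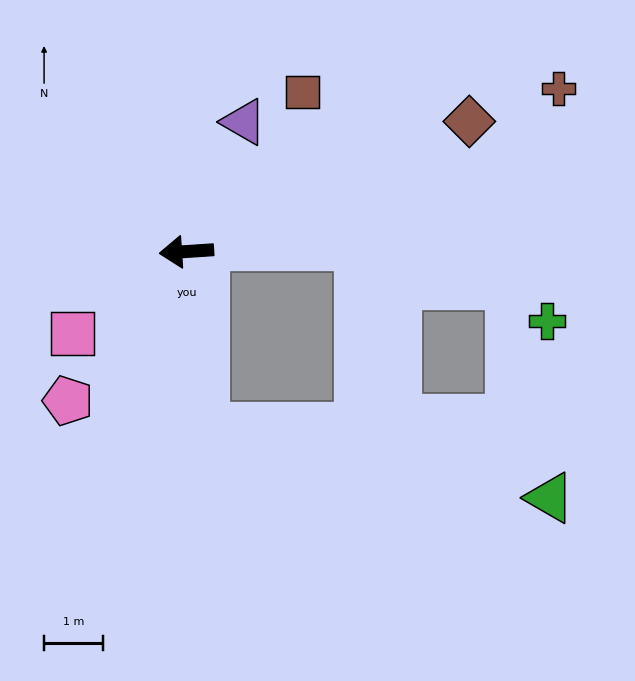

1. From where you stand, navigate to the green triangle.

blocked — turn left 92°, forward 3.0 m, then turn left 73°, forward 6.0 m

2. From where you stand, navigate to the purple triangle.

turn right 118°, forward 2.4 m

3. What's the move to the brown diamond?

turn right 159°, forward 5.3 m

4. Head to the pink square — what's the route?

turn left 32°, forward 2.4 m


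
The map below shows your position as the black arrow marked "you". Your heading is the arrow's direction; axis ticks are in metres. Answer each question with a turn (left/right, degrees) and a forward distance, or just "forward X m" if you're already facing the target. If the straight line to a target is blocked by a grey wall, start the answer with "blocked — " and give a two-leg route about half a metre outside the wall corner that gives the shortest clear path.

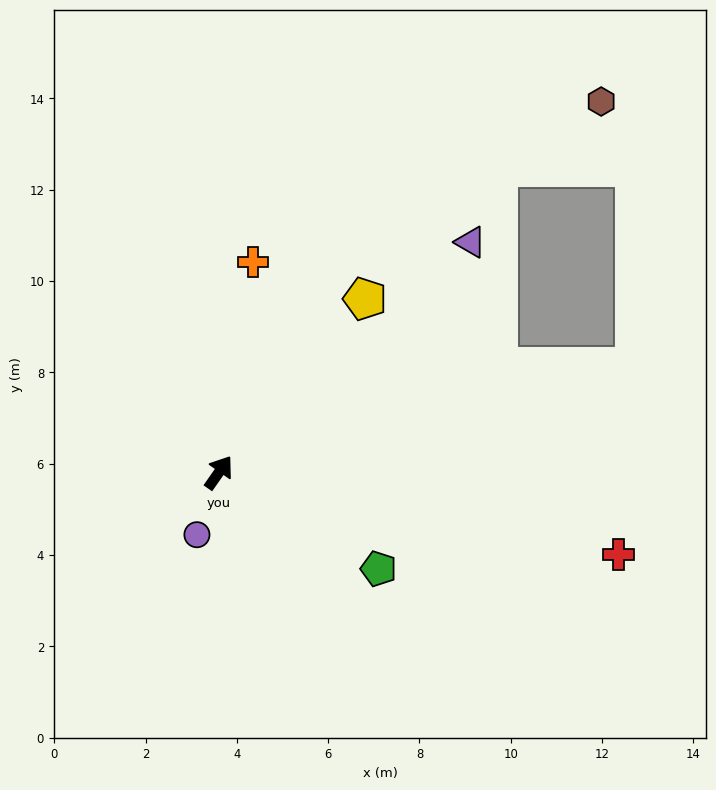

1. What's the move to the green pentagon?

turn right 86°, forward 4.1 m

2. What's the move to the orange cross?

turn left 26°, forward 4.7 m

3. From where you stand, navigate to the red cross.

turn right 67°, forward 8.9 m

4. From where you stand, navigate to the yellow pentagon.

turn right 5°, forward 5.0 m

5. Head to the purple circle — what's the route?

turn right 165°, forward 1.4 m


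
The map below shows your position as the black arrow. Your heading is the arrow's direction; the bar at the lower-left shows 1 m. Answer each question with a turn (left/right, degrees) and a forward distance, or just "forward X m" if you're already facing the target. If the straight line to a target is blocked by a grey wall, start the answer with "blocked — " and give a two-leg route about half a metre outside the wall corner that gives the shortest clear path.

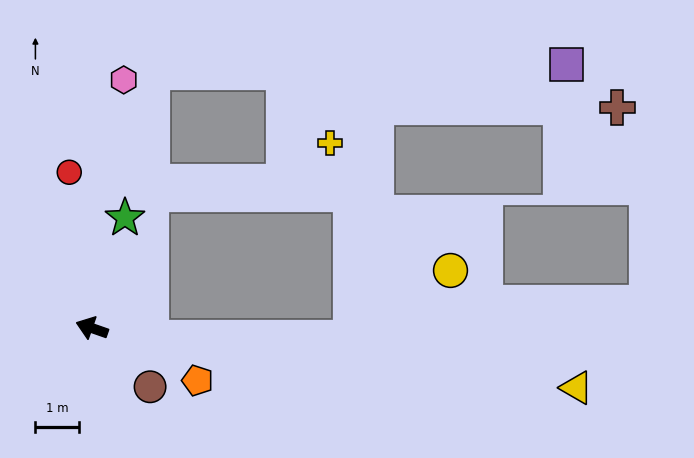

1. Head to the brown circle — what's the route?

turn left 154°, forward 1.9 m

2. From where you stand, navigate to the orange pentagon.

turn left 173°, forward 2.7 m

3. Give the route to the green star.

turn right 87°, forward 2.6 m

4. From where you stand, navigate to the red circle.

turn right 62°, forward 3.6 m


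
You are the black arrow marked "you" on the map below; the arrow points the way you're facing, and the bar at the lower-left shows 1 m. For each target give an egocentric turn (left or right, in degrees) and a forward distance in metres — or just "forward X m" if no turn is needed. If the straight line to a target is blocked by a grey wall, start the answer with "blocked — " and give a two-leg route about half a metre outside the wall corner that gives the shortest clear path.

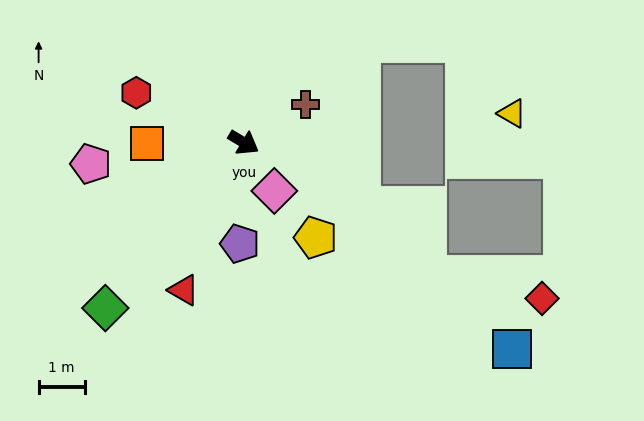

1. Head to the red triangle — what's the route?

turn right 81°, forward 3.5 m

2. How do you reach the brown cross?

turn left 63°, forward 1.6 m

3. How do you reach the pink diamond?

turn right 27°, forward 1.2 m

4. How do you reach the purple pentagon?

turn right 61°, forward 2.2 m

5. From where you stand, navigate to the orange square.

turn right 149°, forward 2.1 m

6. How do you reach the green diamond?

turn right 99°, forward 4.7 m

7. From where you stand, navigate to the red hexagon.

turn right 174°, forward 2.6 m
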